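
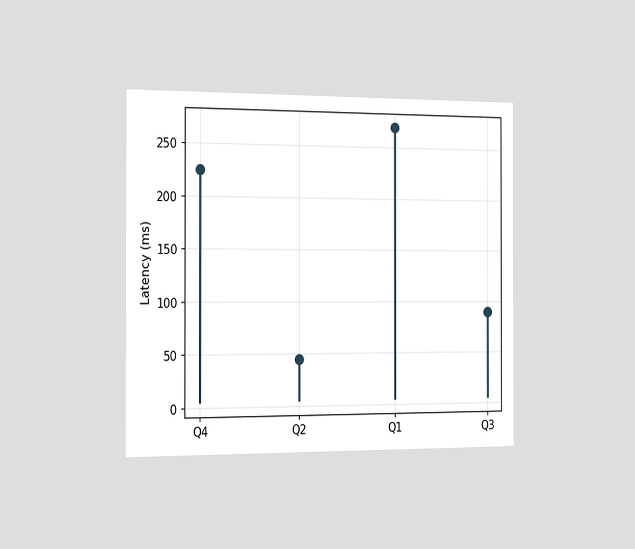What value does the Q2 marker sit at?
45ms

The chart is viewed slightly from the left. The Q2 marker sits at 45ms.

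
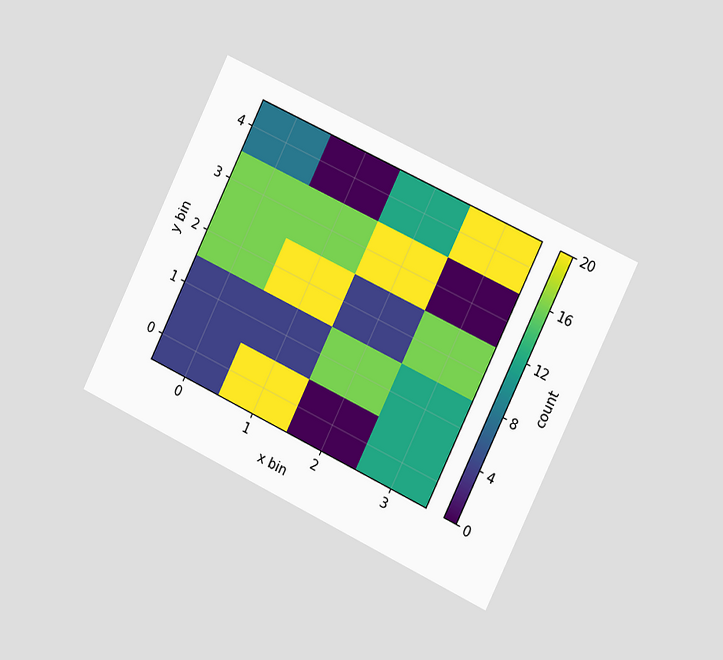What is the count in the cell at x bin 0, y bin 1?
4

The chart is tilted about 26° clockwise and viewed slightly from the right. Matching the cell (0, 1) against the colorbar gives 4.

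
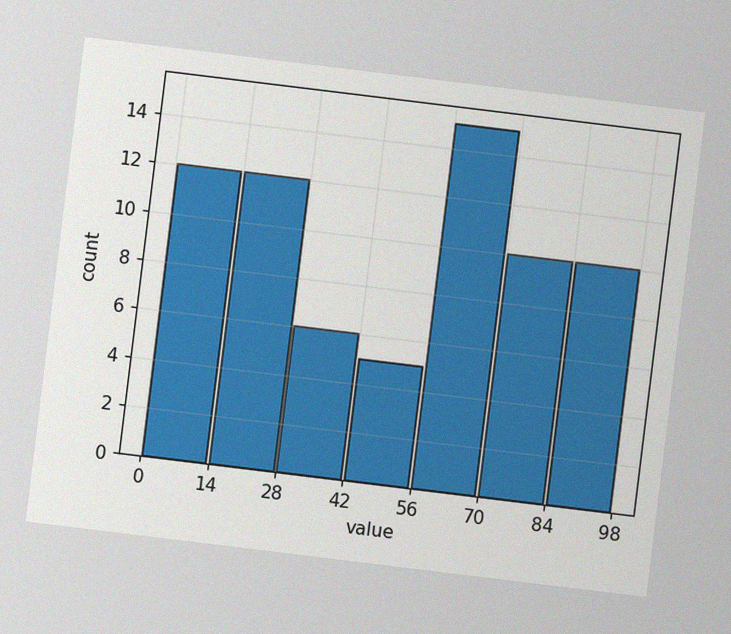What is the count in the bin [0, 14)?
12

The chart is tilted about 7° clockwise, with some photo noise. The [0, 14) bin has height 12.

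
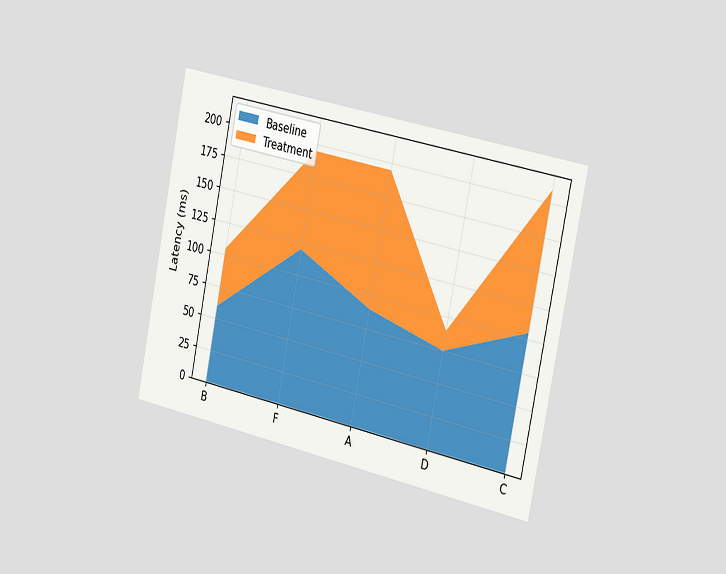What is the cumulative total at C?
210ms

The chart is tilted about 12° clockwise and viewed slightly from the right. The stacked total at C reaches 210ms.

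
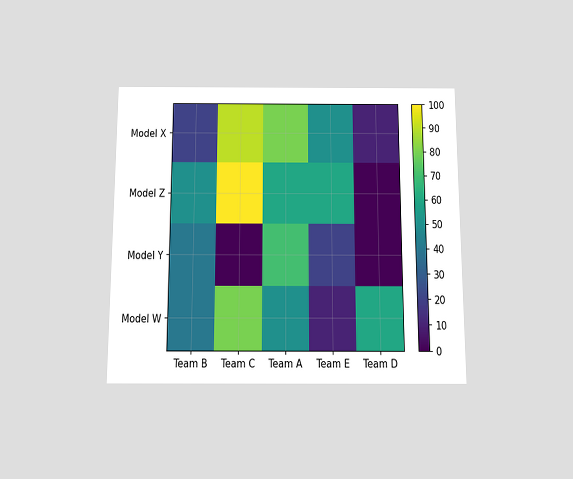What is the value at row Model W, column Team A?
50

The chart is viewed slightly from below. Matching cell (Model W, Team A) against the colorbar gives 50.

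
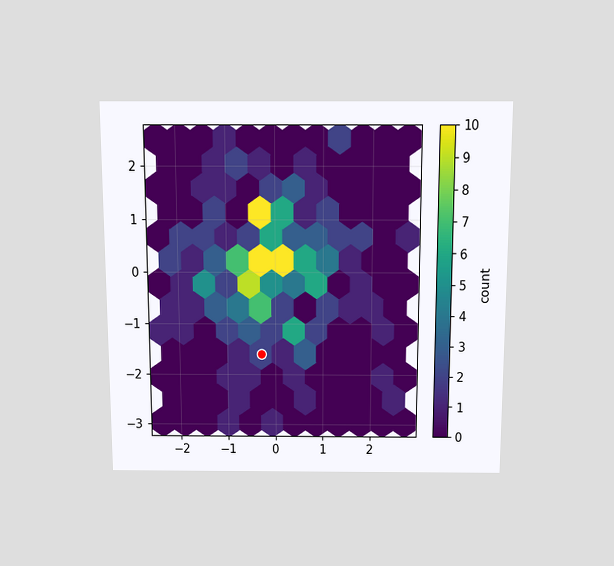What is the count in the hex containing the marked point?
2

The chart is viewed slightly from above. The marked hex reads 2 on the colorbar.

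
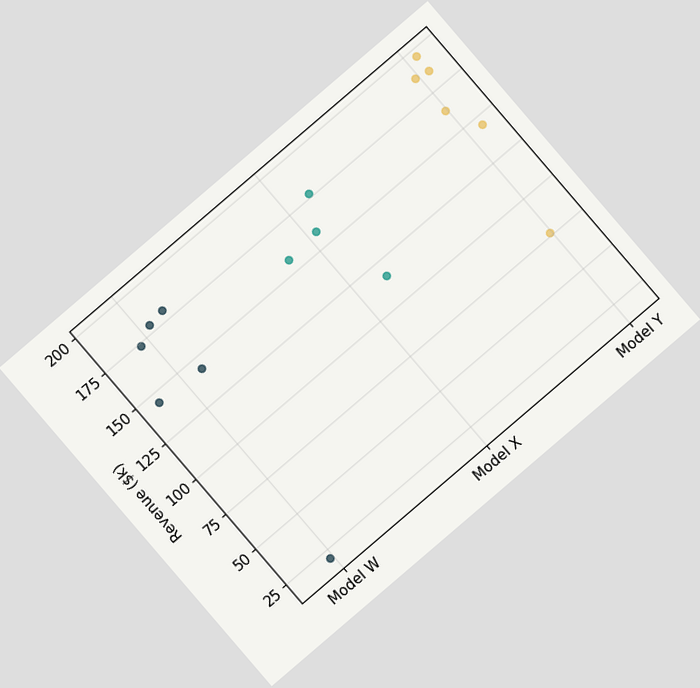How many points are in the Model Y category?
The chart is tilted about 41° counter-clockwise. Counting the markers in the Model Y column gives 6.

6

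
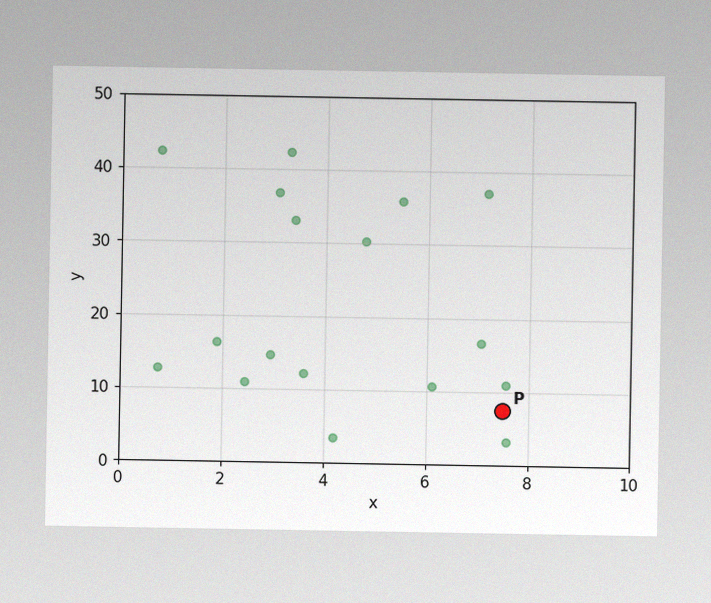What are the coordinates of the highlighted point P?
(7.5, 7.5)

The image has some photo noise and uneven lighting. Following the gridlines from P to each axis, P sits at (7.5, 7.5).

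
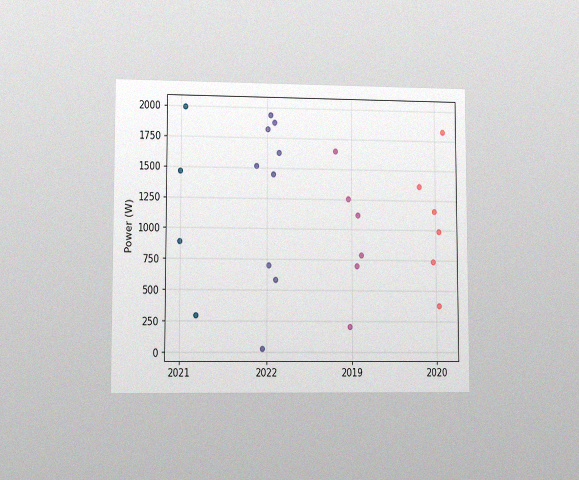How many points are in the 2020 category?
The chart is viewed at a slight angle, with some photo noise. Counting the markers in the 2020 column gives 6.

6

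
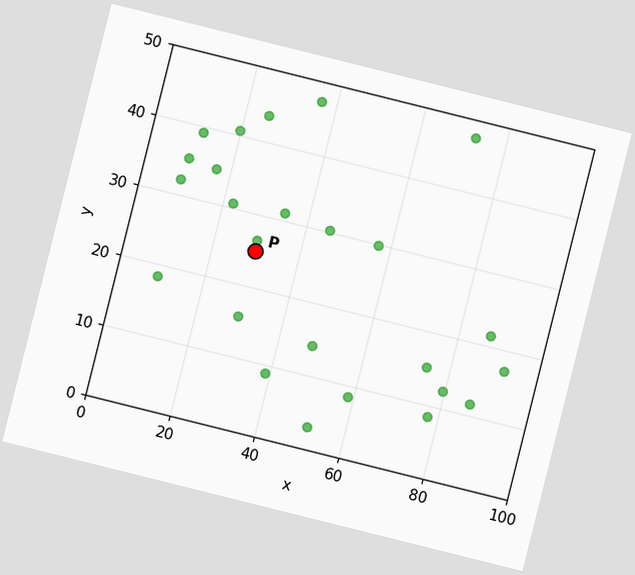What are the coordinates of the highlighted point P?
(30, 25)

The chart is tilted about 14° clockwise. Following the gridlines from P to each axis, P sits at (30, 25).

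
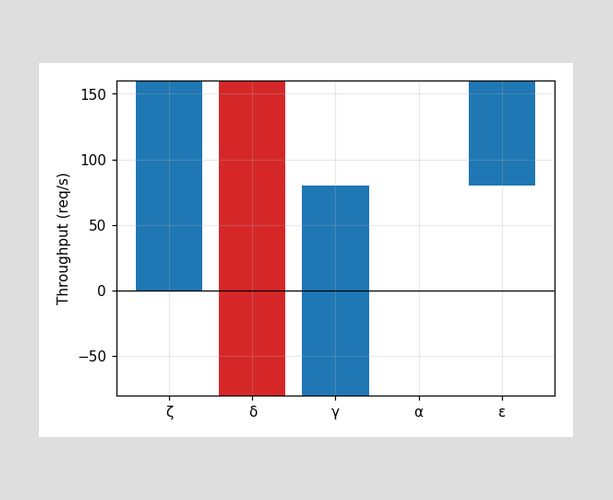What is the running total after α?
80req/s

After α the running total reaches 80req/s.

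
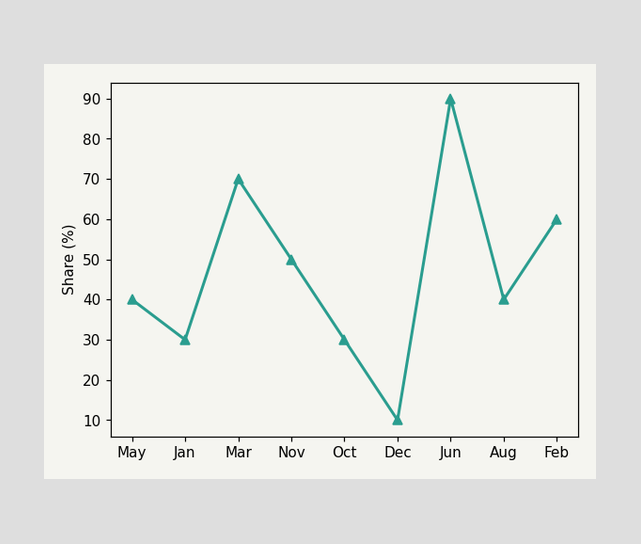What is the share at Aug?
At Aug, the line is at 40%.

40%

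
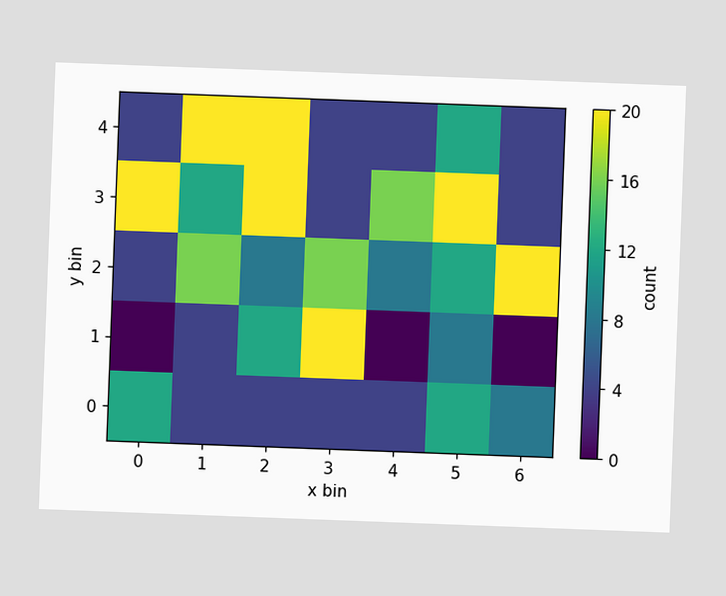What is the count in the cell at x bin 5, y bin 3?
20

The chart is tilted about 2° clockwise. Matching the cell (5, 3) against the colorbar gives 20.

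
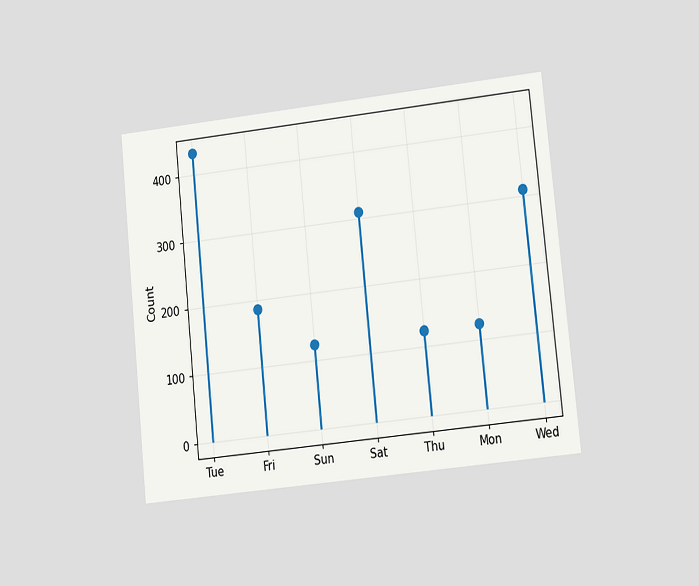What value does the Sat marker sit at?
310

The chart is tilted about 6° counter-clockwise and viewed at a slight angle. The Sat marker sits at 310.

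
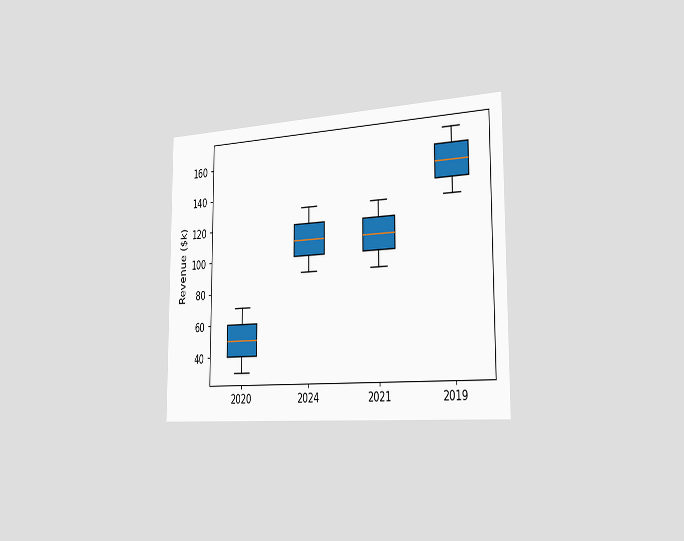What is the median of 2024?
The chart is viewed slightly from the right. The median line in the 2024 box sits at $110k.

$110k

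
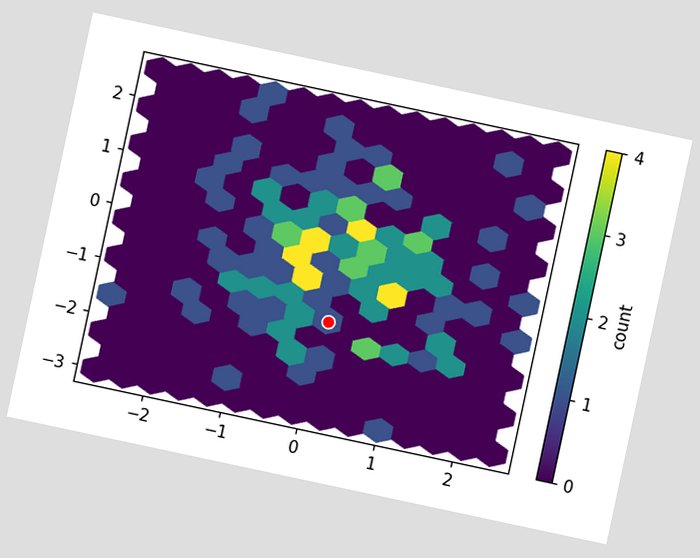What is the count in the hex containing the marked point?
The chart is tilted about 12° clockwise. The marked hex reads 1 on the colorbar.

1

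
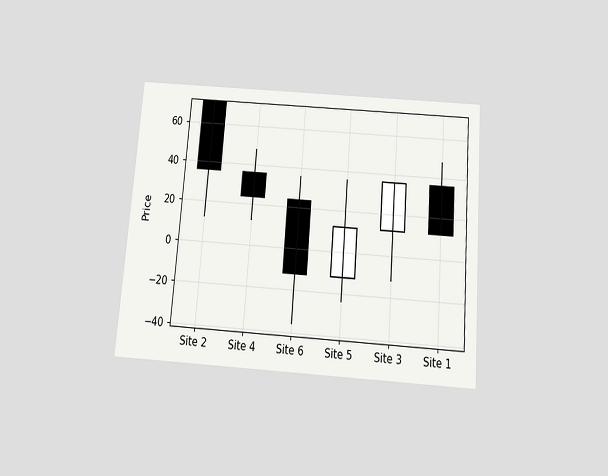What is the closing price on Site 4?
The chart is tilted about 4° clockwise and viewed slightly from below. The Site 4 candle closes at 24.

24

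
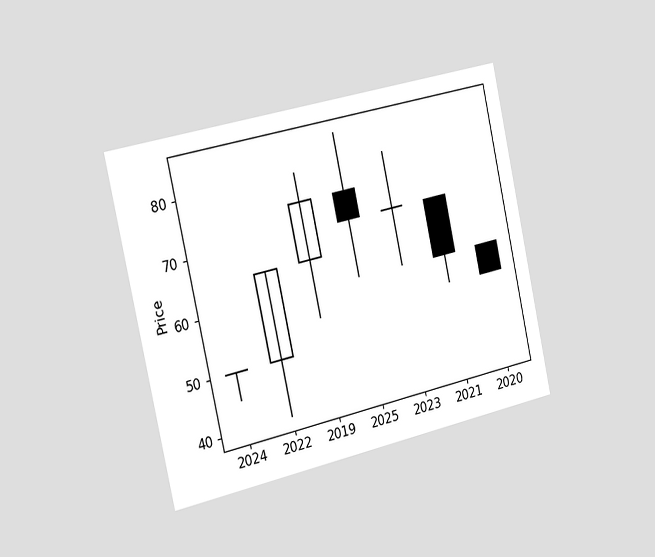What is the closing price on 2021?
60

The chart is tilted about 13° counter-clockwise and viewed slightly from the left. The 2021 candle closes at 60.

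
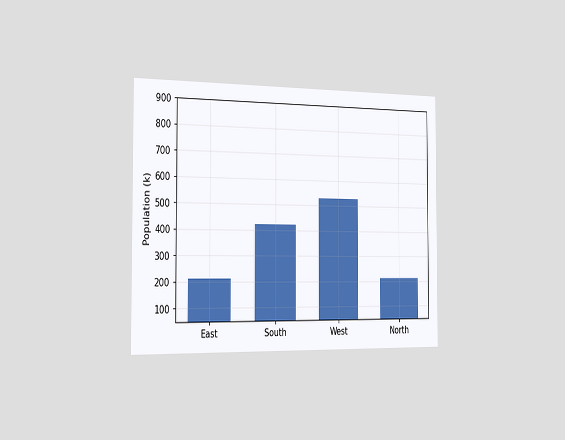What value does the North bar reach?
The chart is viewed slightly from the left. Reading along the chart's y-axis, the North bar reaches 212k.

212k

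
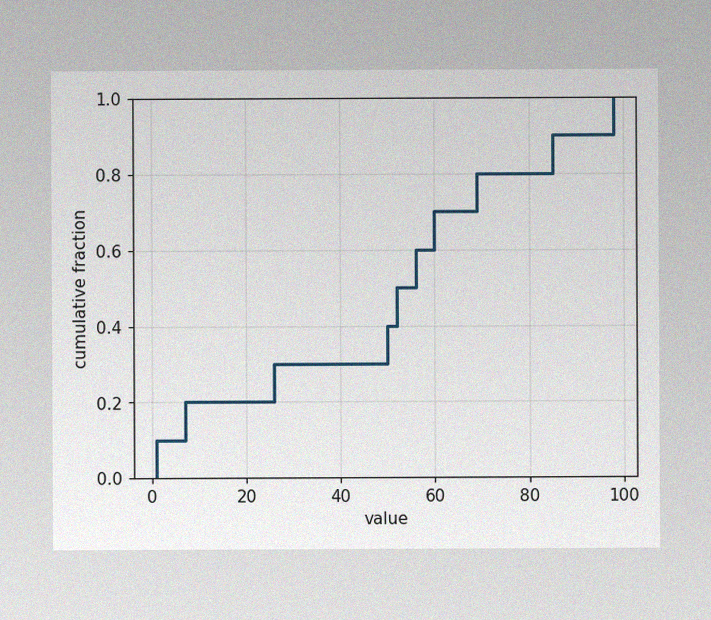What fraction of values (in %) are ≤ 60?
70%

The image has some photo noise and uneven lighting. At x=60 the ECDF step is at 70%.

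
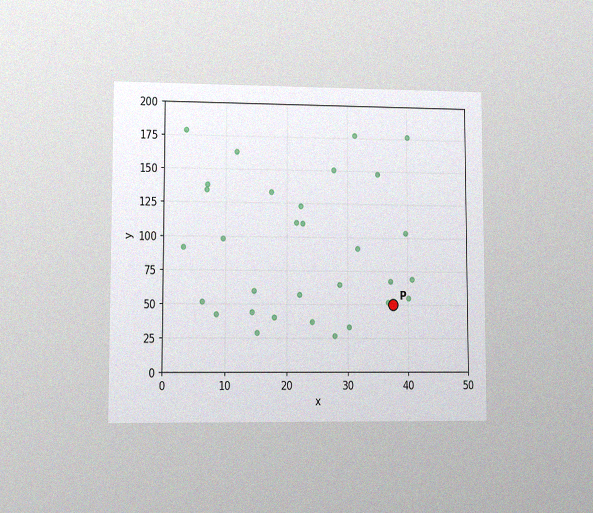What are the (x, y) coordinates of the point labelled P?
The chart is viewed at a slight angle, with some photo noise. Following the gridlines from P to each axis, P sits at (37.5, 50).

(37.5, 50)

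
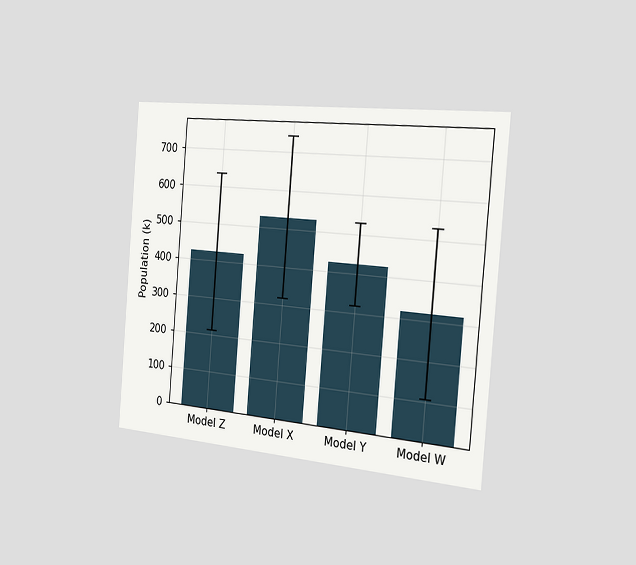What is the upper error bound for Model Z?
636k

The chart is tilted about 5° clockwise and viewed slightly from the right. The Model Z bar's upper whisker reaches 636k.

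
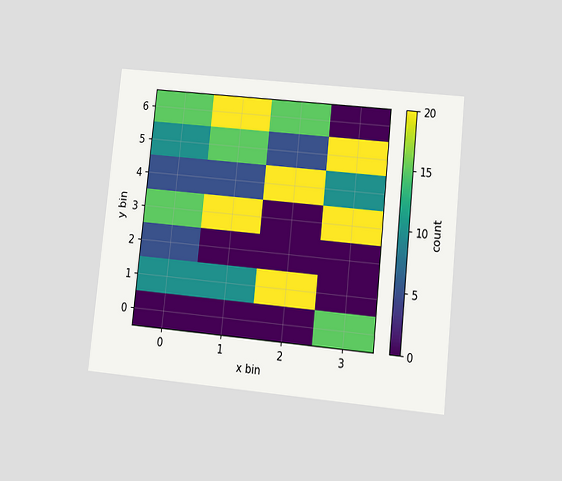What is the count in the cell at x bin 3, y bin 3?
The chart is tilted about 6° clockwise and viewed at a slight angle. Matching the cell (3, 3) against the colorbar gives 20.

20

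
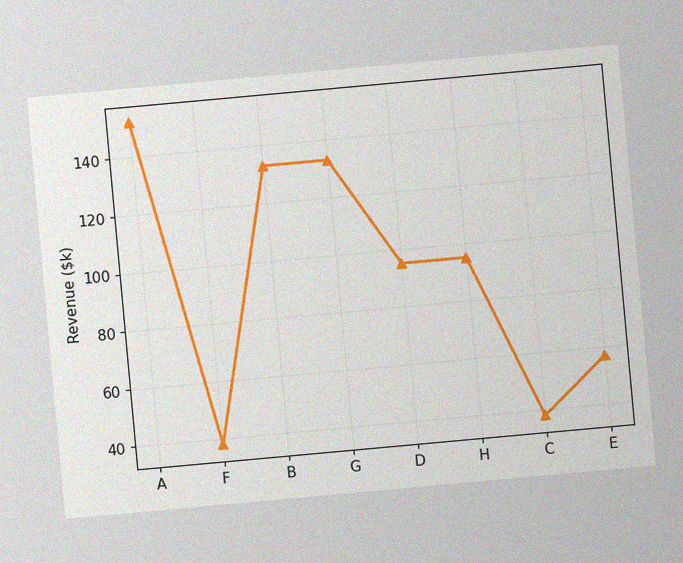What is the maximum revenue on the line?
$152k

The chart is tilted about 5° counter-clockwise, with some photo noise. The highest point is at A, and reading across to the y-axis gives $152k.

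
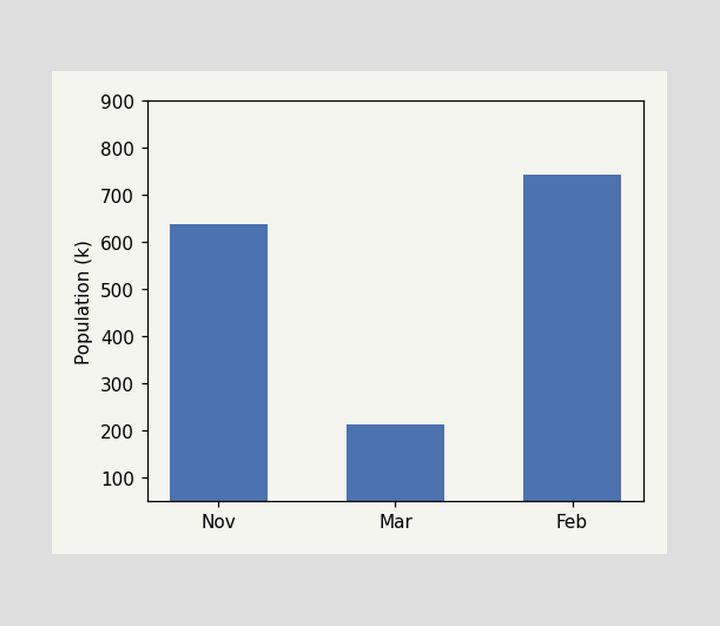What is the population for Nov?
636k

Reading along the chart's y-axis, the Nov bar reaches 636k.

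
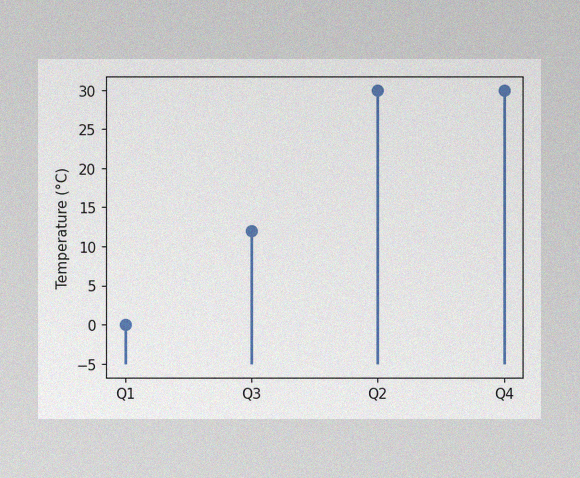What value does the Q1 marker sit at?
The image has some photo noise and uneven lighting. The Q1 marker sits at 0°C.

0°C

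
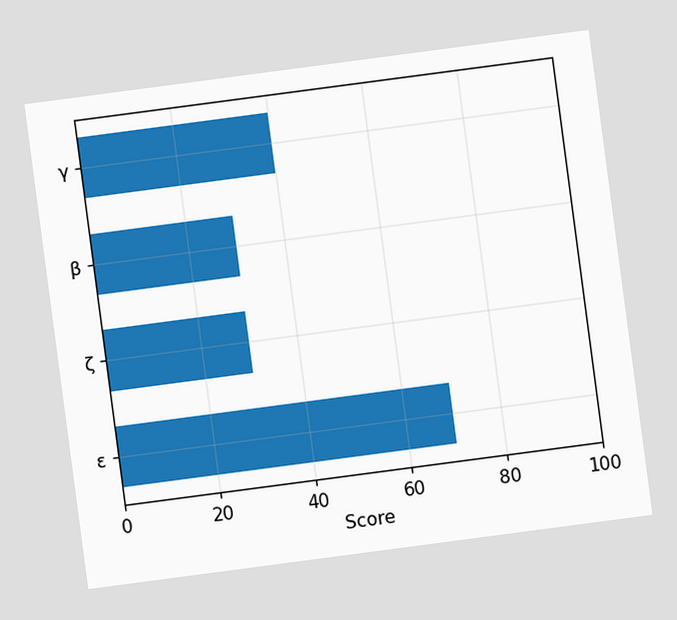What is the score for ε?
70

The chart is tilted about 8° counter-clockwise. Reading along the chart's x-axis, the ε bar reaches 70.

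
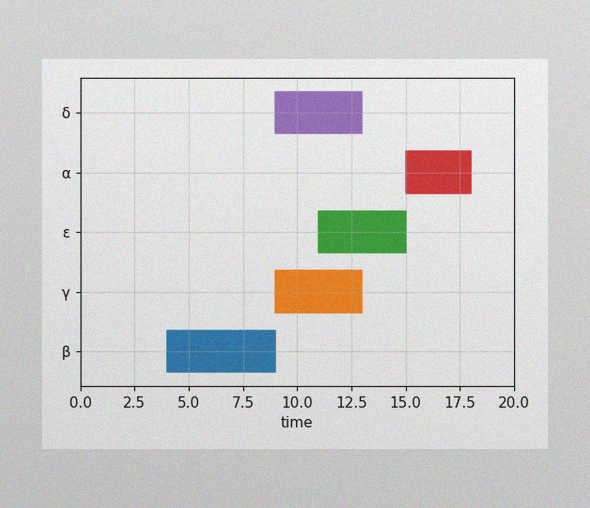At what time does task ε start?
11

The image has some photo noise and uneven lighting. The ε bar begins at t=11.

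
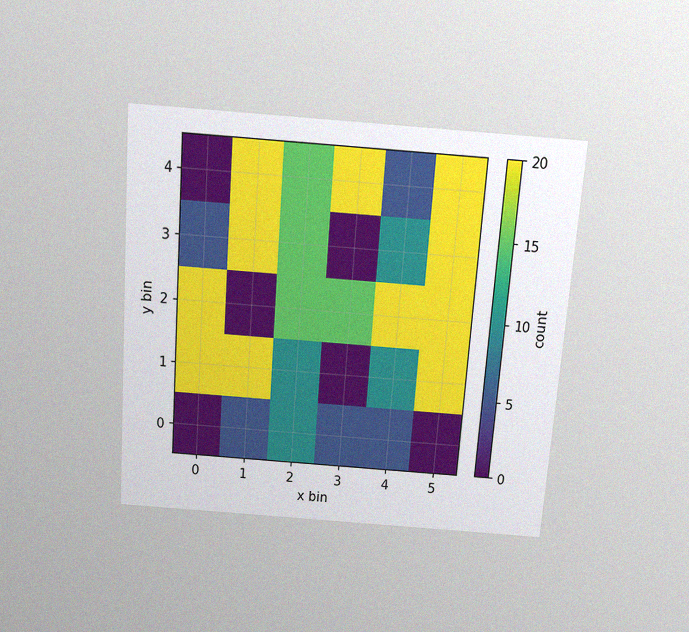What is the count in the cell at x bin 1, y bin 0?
The chart is tilted about 4° clockwise and viewed slightly from above, with some photo noise. Matching the cell (1, 0) against the colorbar gives 5.

5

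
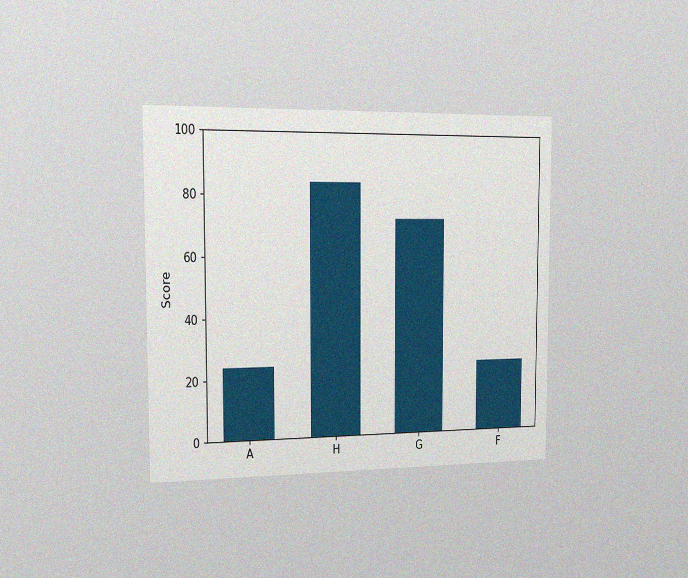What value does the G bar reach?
The chart is viewed slightly from the left, with some photo noise. Reading along the chart's y-axis, the G bar reaches 72.

72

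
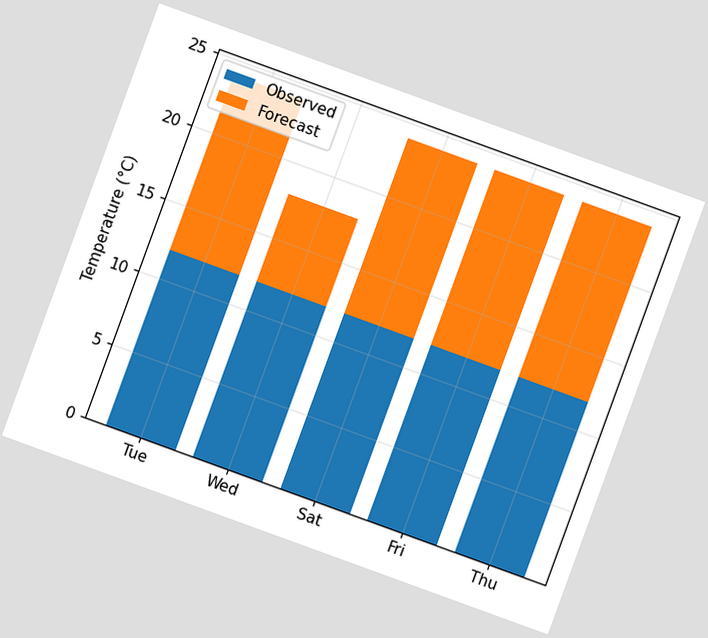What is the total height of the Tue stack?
The chart is tilted about 20° clockwise. The Tue stack's top reaches 24°C on the y-axis.

24°C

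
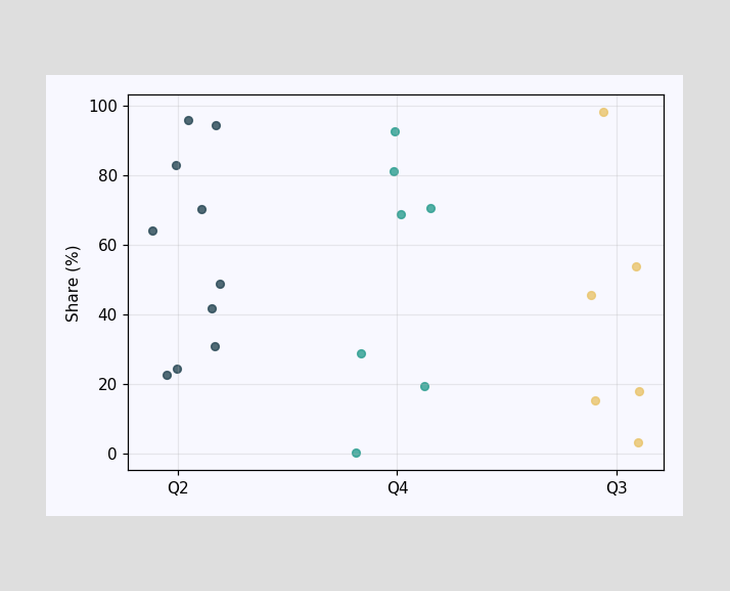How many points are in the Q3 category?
Counting the markers in the Q3 column gives 6.

6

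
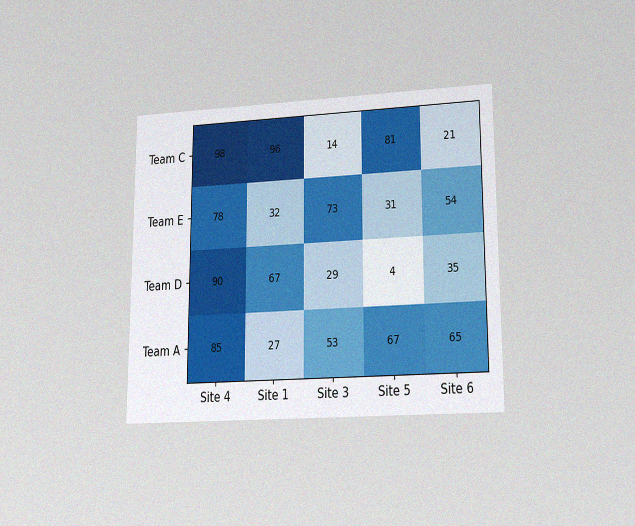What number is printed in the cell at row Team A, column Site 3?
The chart is viewed at a slight angle, with some photo noise. The (Team A, Site 3) cell reads 53.

53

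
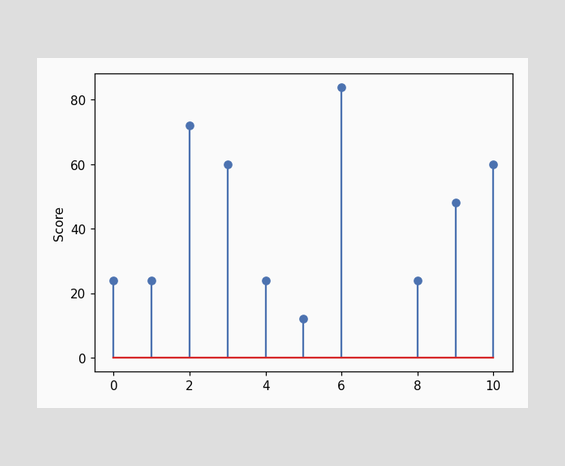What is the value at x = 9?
48

The stem at x=9 reaches 48.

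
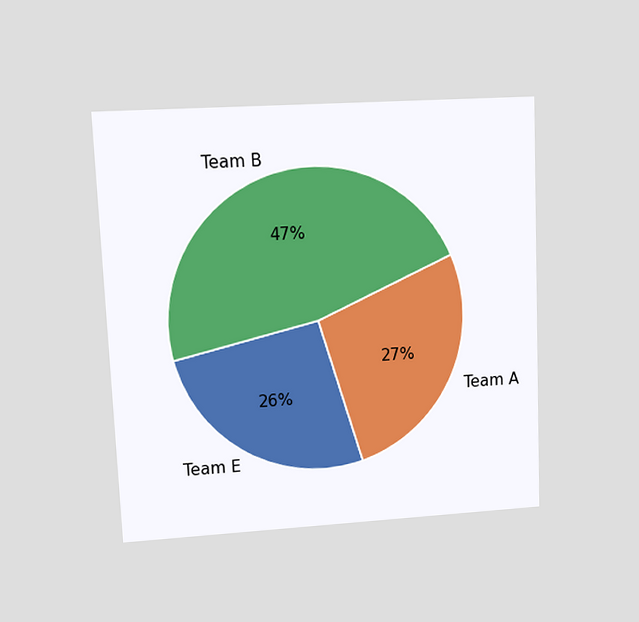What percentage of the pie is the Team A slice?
27%

The chart is tilted about 2° counter-clockwise and viewed at a slight angle. The Team A slice takes up 27% of the pie.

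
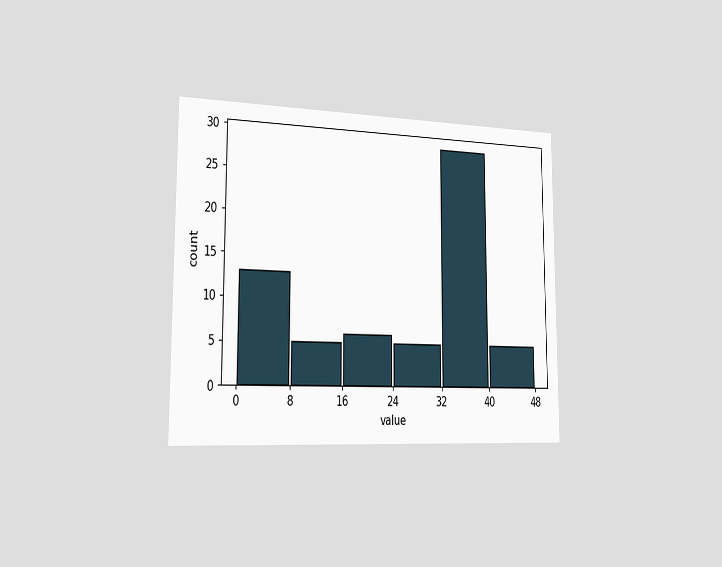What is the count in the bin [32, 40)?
29

The chart is viewed slightly from the left. The [32, 40) bin has height 29.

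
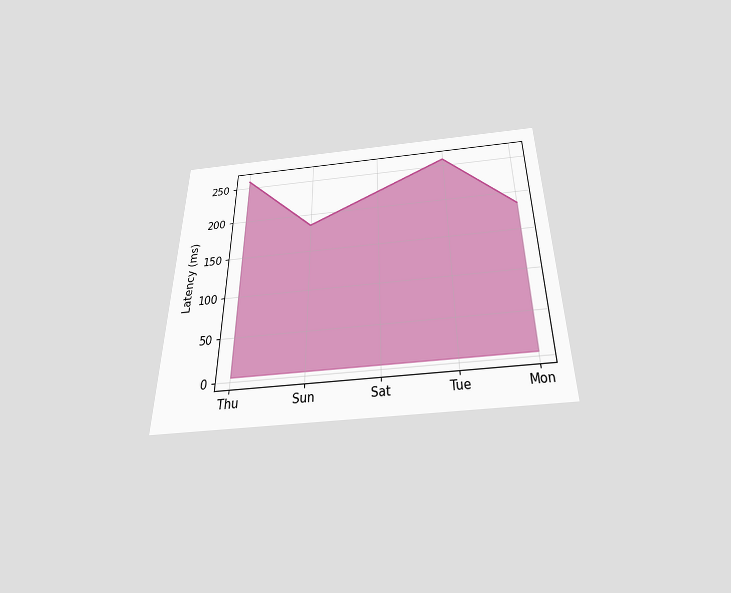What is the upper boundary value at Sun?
The chart is viewed slightly from below. At Sun the upper boundary is at 185ms.

185ms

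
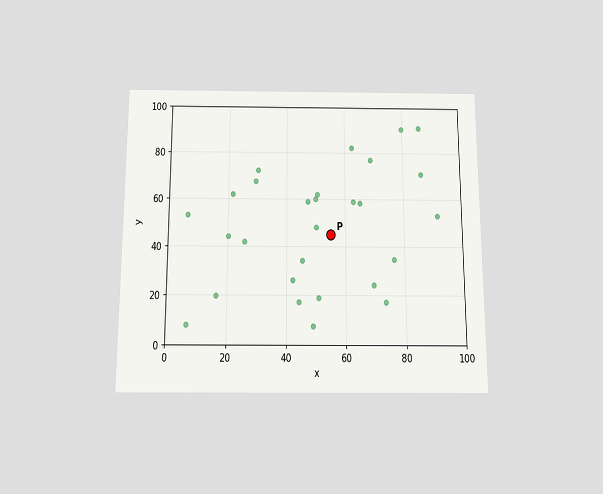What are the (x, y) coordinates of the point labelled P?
(55, 45)

The chart is viewed slightly from below. Following the gridlines from P to each axis, P sits at (55, 45).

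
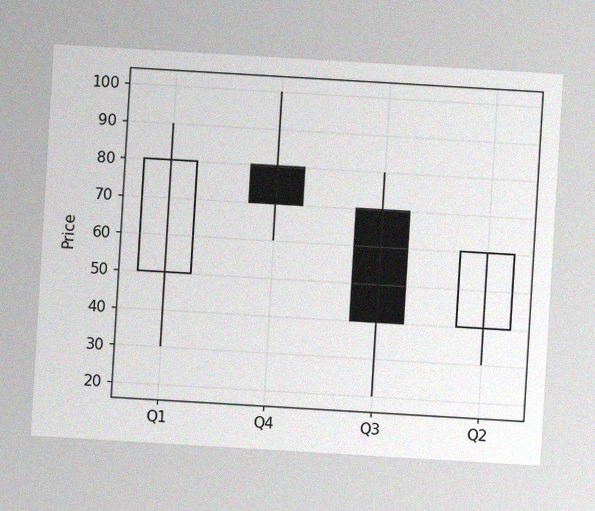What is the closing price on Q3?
40

The chart is tilted about 3° clockwise, with some photo noise. The Q3 candle closes at 40.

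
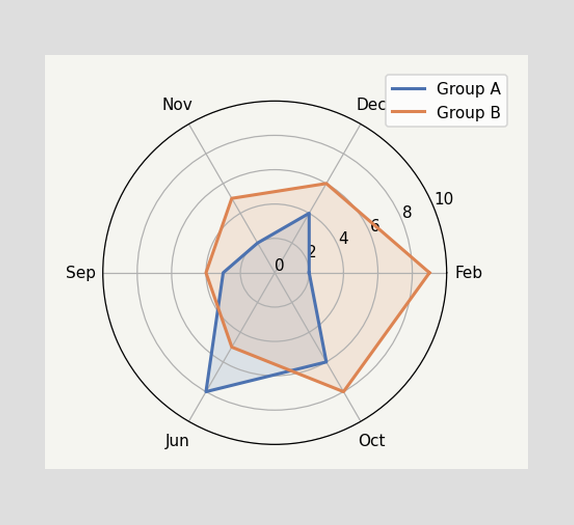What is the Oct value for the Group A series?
On the Oct axis, Group A reaches 6.

6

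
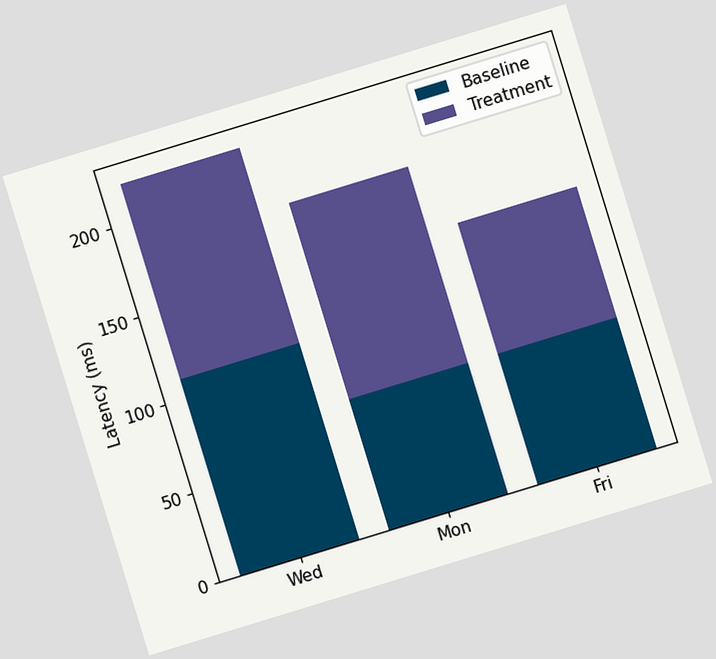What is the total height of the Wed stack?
The chart is tilted about 17° counter-clockwise. The Wed stack's top reaches 222ms on the y-axis.

222ms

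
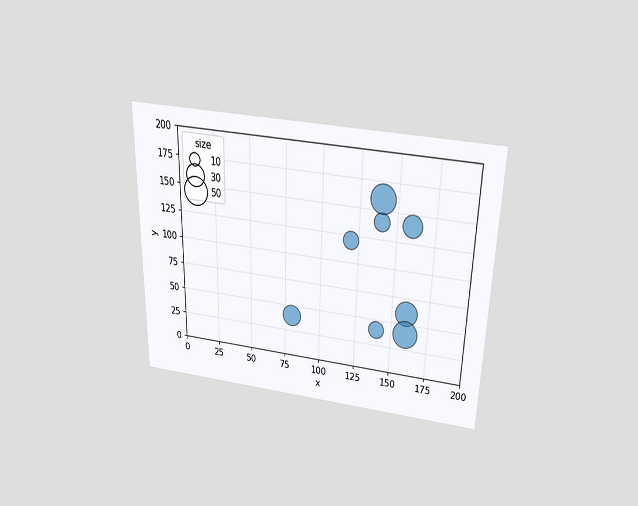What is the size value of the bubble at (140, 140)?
20

The chart is viewed slightly from above. Matching the bubble at (140, 140) against the size legend gives 20.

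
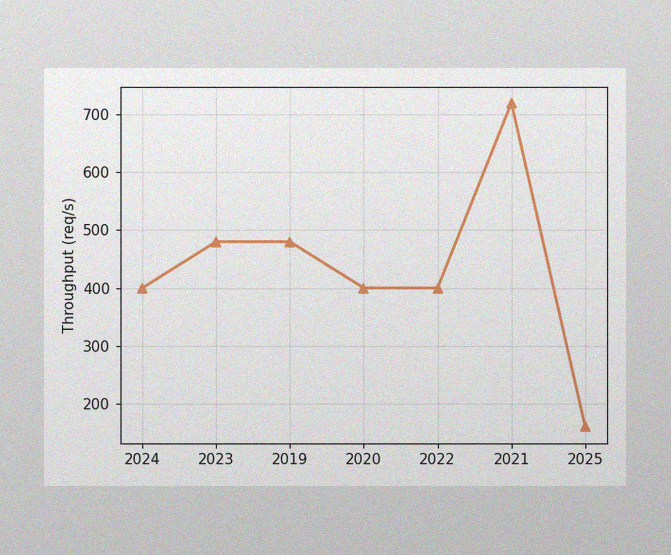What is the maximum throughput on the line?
720req/s

The image has some photo noise and uneven lighting. The highest point is at 2021, and reading across to the y-axis gives 720req/s.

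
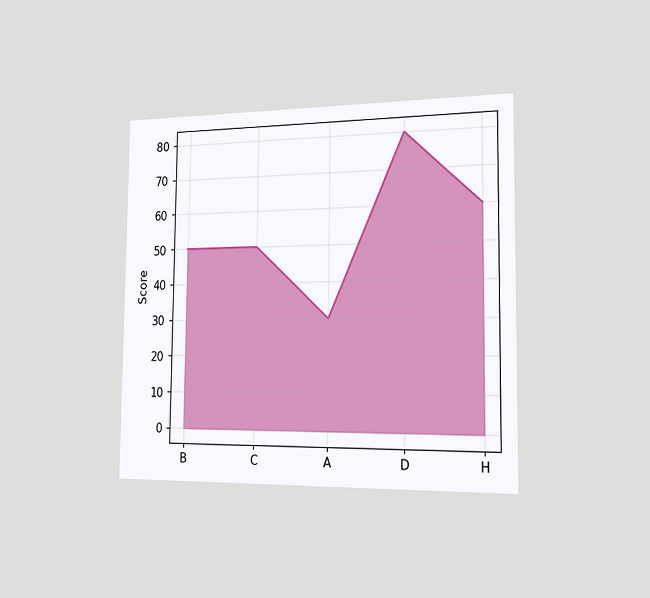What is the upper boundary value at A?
The chart is viewed slightly from the right. At A the upper boundary is at 30.

30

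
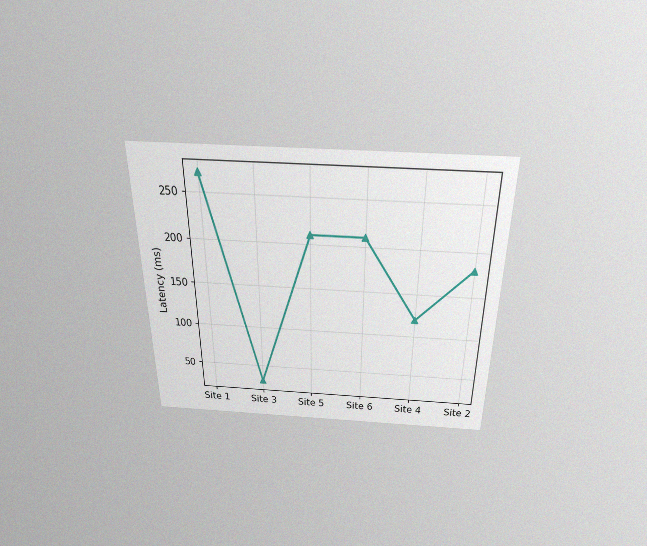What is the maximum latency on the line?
270ms

The chart is viewed slightly from above, with some photo noise. The highest point is at Site 1, and reading across to the y-axis gives 270ms.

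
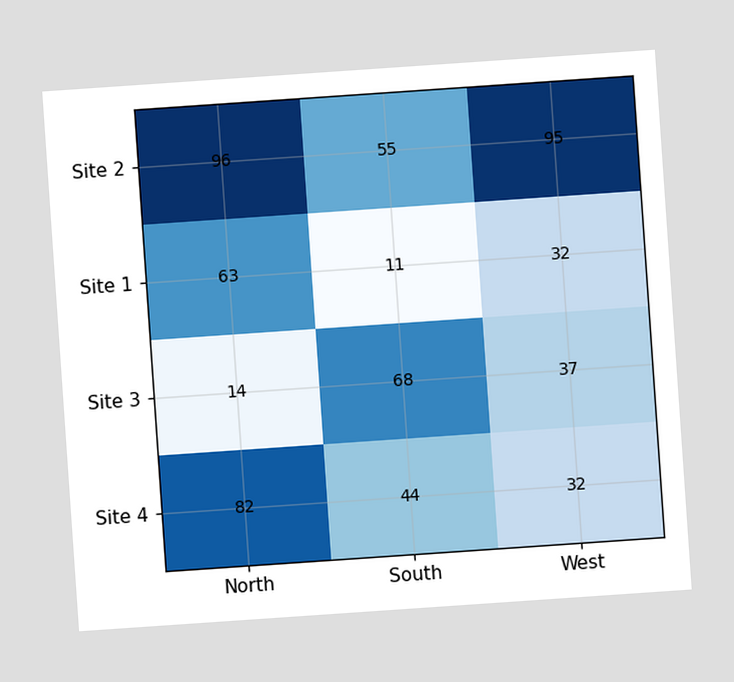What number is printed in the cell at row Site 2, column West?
The chart is tilted about 4° counter-clockwise. The (Site 2, West) cell reads 95.

95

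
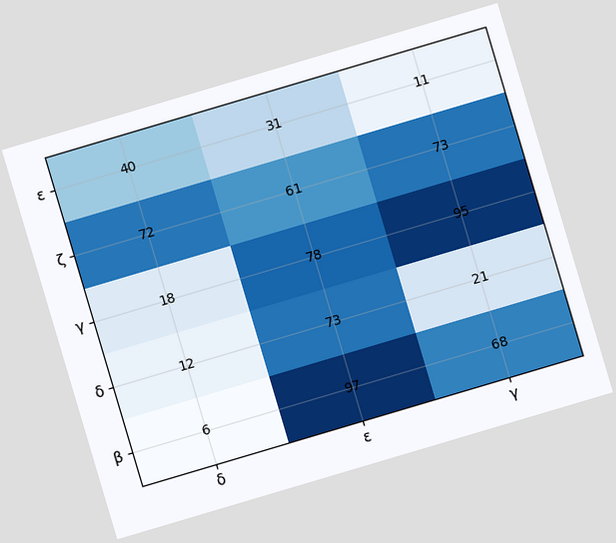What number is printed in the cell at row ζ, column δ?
The chart is tilted about 17° counter-clockwise. The (ζ, δ) cell reads 72.

72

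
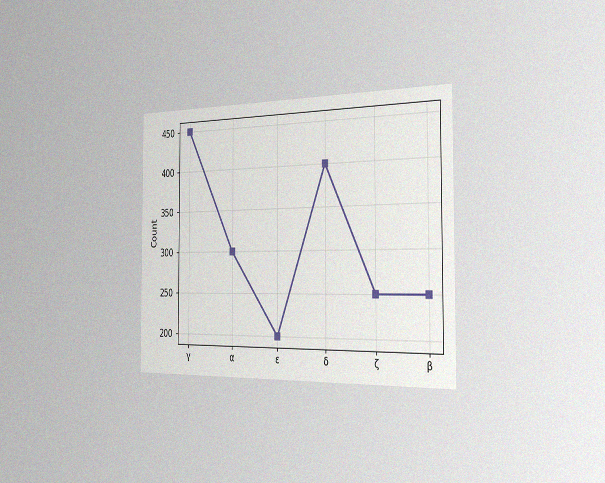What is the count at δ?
400

The chart is viewed slightly from the right, with some photo noise. At δ, the line is at 400.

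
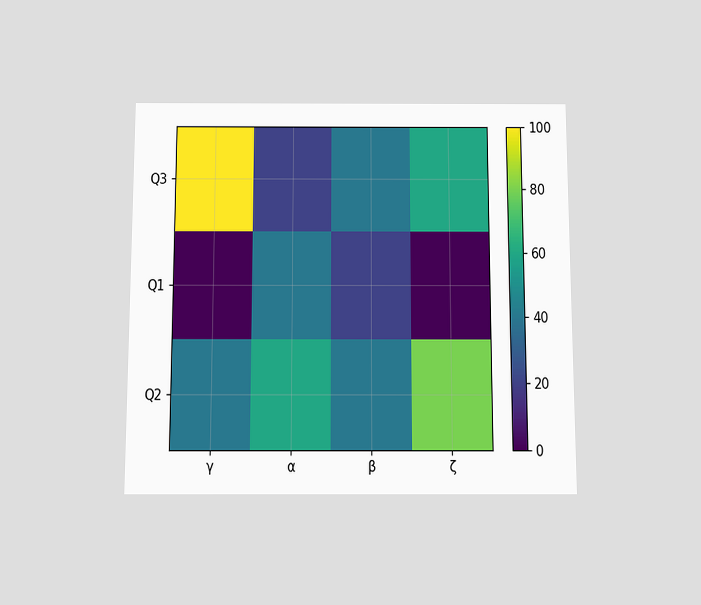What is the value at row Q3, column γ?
The chart is viewed slightly from below. Matching cell (Q3, γ) against the colorbar gives 100.

100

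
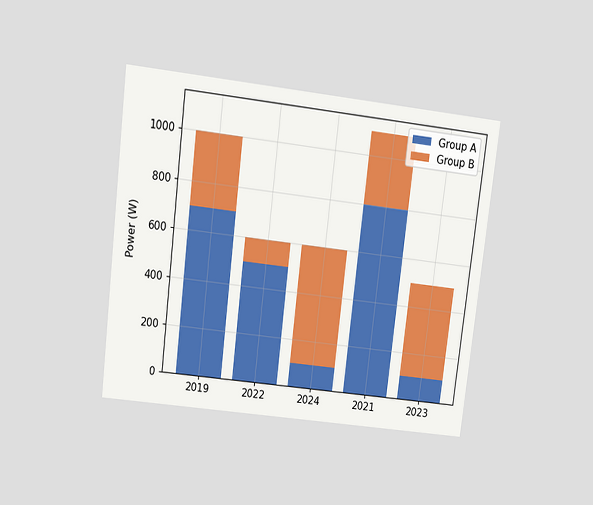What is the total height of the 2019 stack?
The chart is tilted about 7° clockwise and viewed at a slight angle. The 2019 stack's top reaches 1000W on the y-axis.

1000W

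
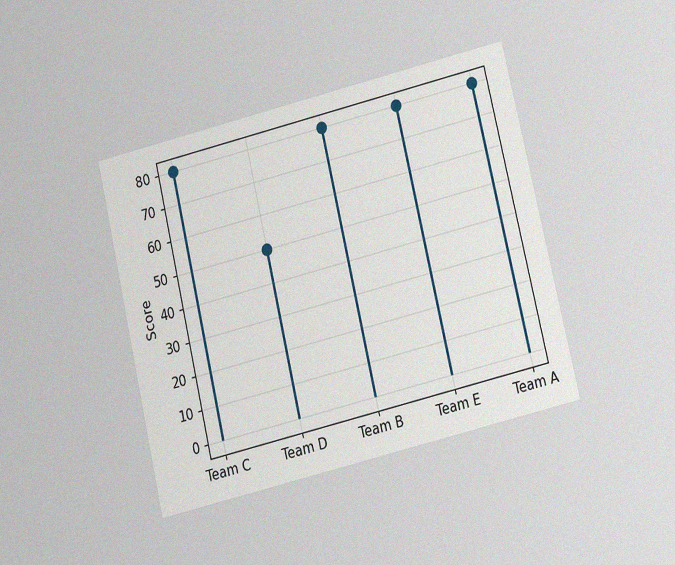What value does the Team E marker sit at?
80

The chart is tilted about 13° counter-clockwise and viewed at a slight angle, with some photo noise. The Team E marker sits at 80.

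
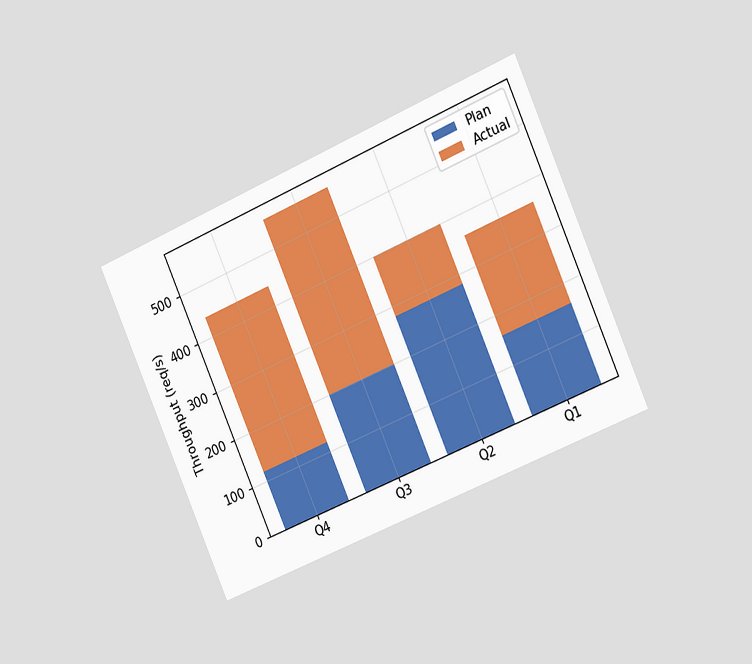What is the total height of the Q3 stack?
560req/s

The chart is tilted about 24° counter-clockwise and viewed slightly from the right. The Q3 stack's top reaches 560req/s on the y-axis.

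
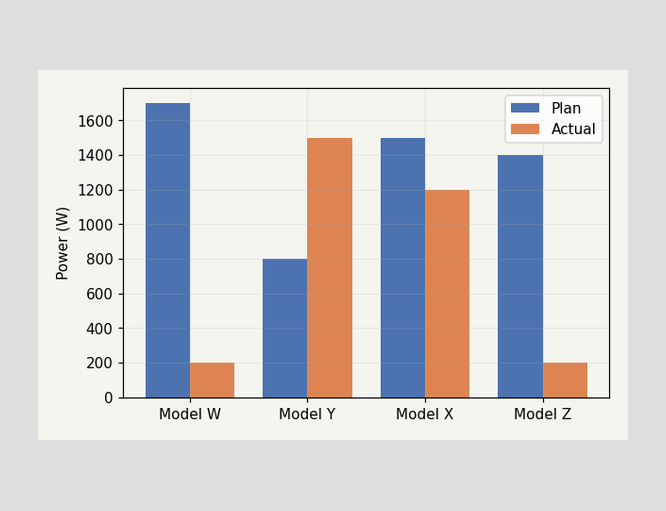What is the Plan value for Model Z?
The Plan bar at Model Z reaches 1400W on the y-axis.

1400W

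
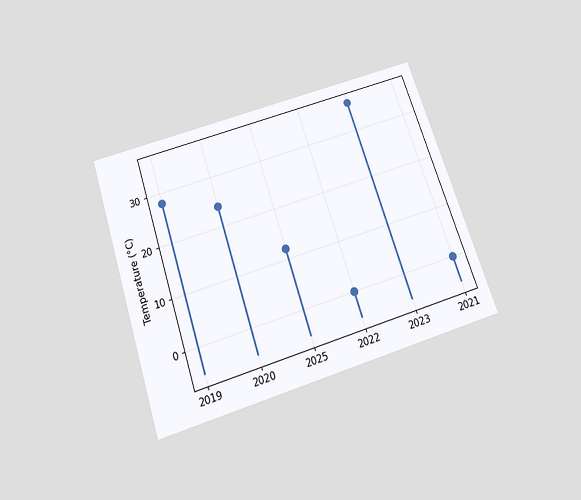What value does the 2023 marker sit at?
The chart is tilted about 18° counter-clockwise and viewed slightly from below. The 2023 marker sits at 36°C.

36°C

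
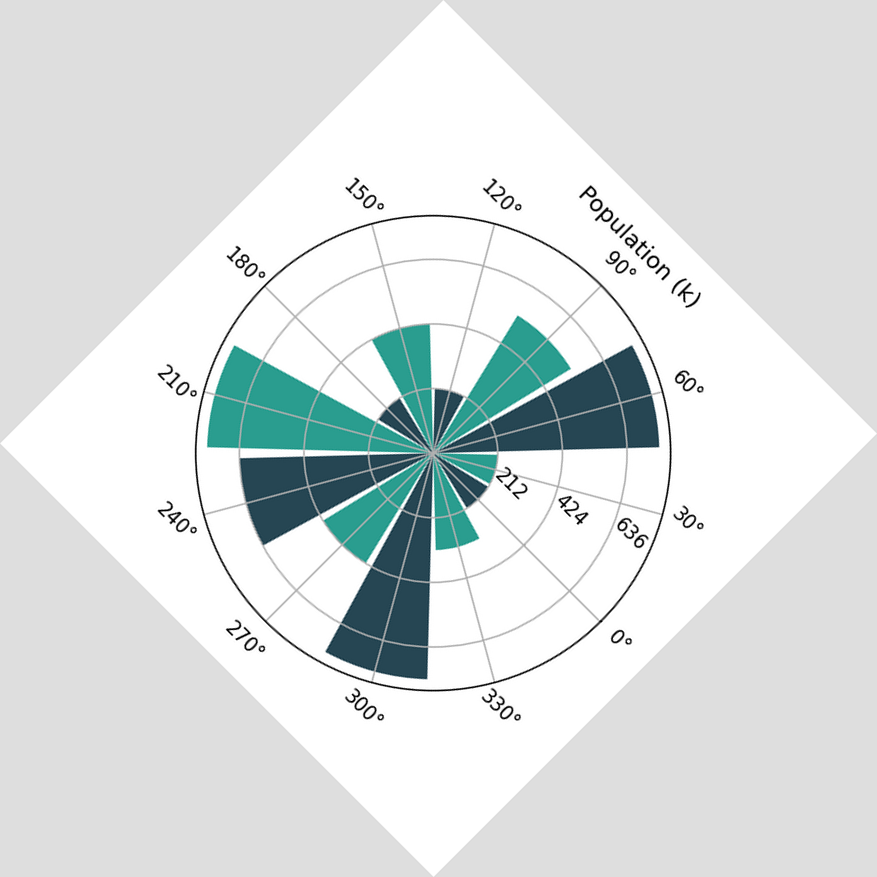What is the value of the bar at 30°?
The chart is tilted about 45° clockwise. The bar at 30° reaches 212k on the radial axis.

212k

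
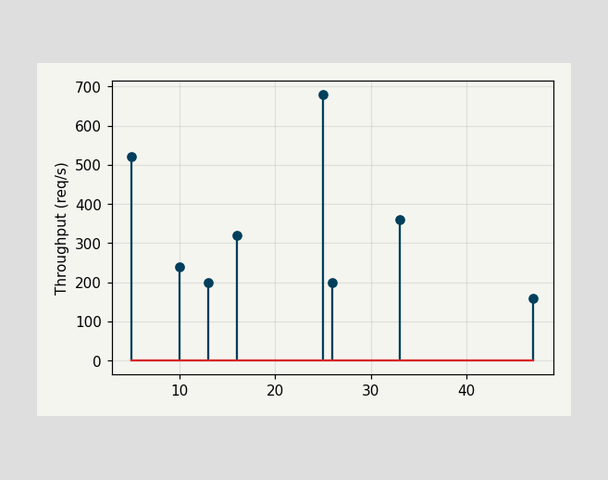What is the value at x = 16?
The stem at x=16 reaches 320req/s.

320req/s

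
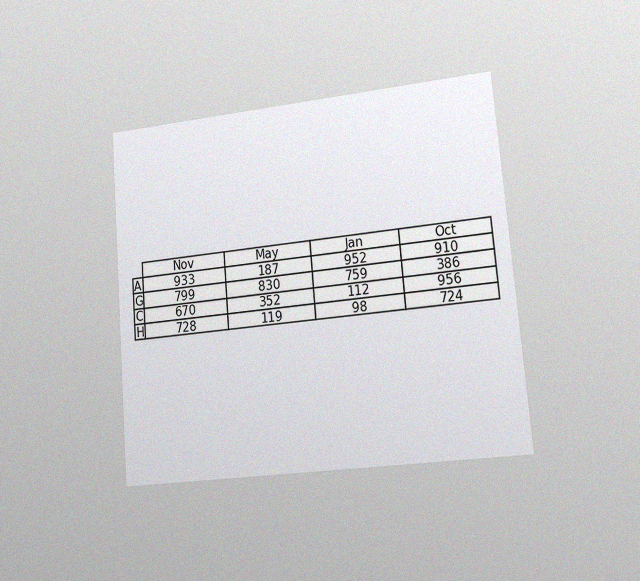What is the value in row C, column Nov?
670

The chart is tilted about 5° counter-clockwise and viewed slightly from the right, with some photo noise. The (C, Nov) cell reads 670.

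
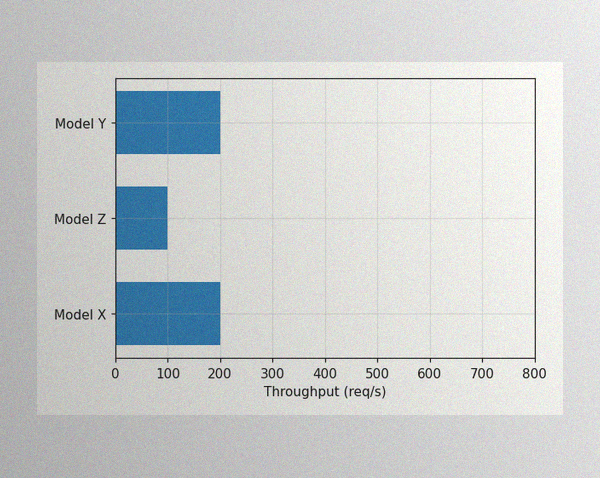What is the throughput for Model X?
200req/s

The image has some photo noise and uneven lighting. Reading along the chart's x-axis, the Model X bar reaches 200req/s.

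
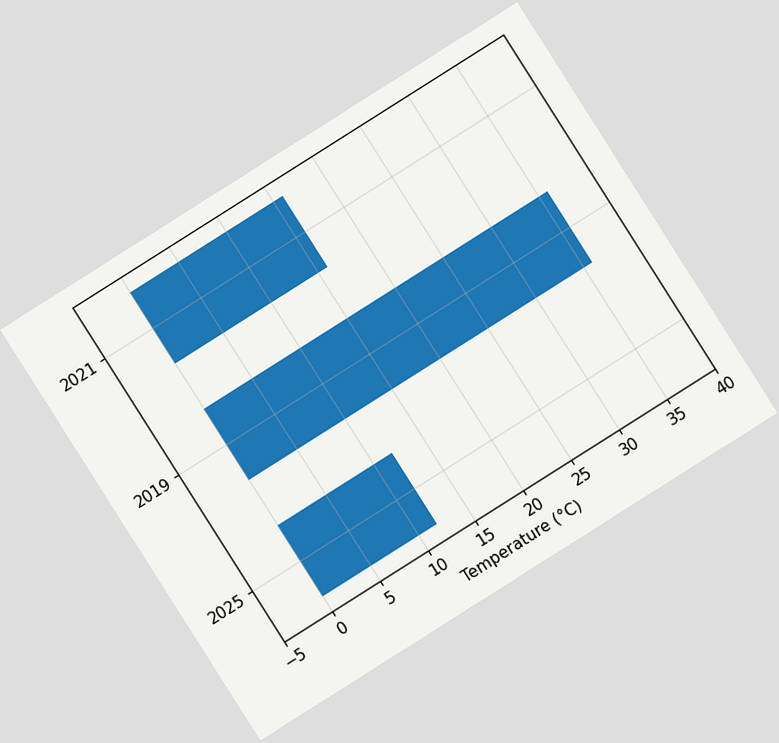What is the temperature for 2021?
The chart is tilted about 32° counter-clockwise. Reading along the chart's x-axis, the 2021 bar reaches 16°C.

16°C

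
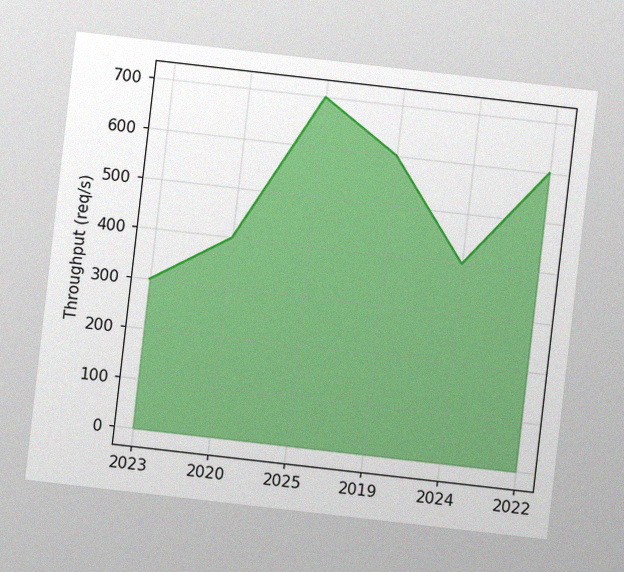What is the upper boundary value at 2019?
The chart is tilted about 7° clockwise, with some photo noise. At 2019 the upper boundary is at 600req/s.

600req/s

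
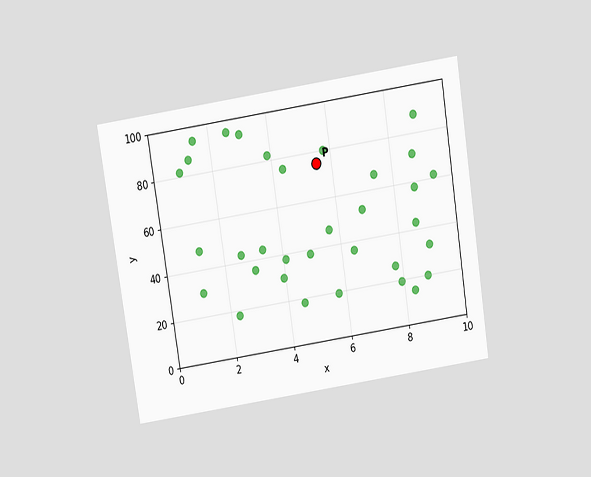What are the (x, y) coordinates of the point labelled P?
The chart is tilted about 9° counter-clockwise and viewed slightly from above. Following the gridlines from P to each axis, P sits at (5.5, 75).

(5.5, 75)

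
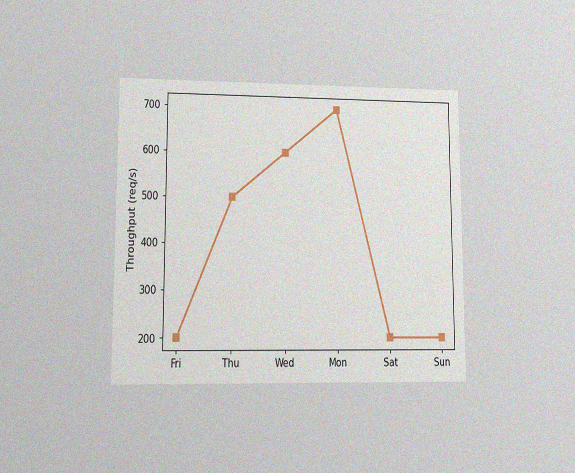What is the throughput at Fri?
The chart is viewed at a slight angle, with some photo noise. At Fri, the line is at 200req/s.

200req/s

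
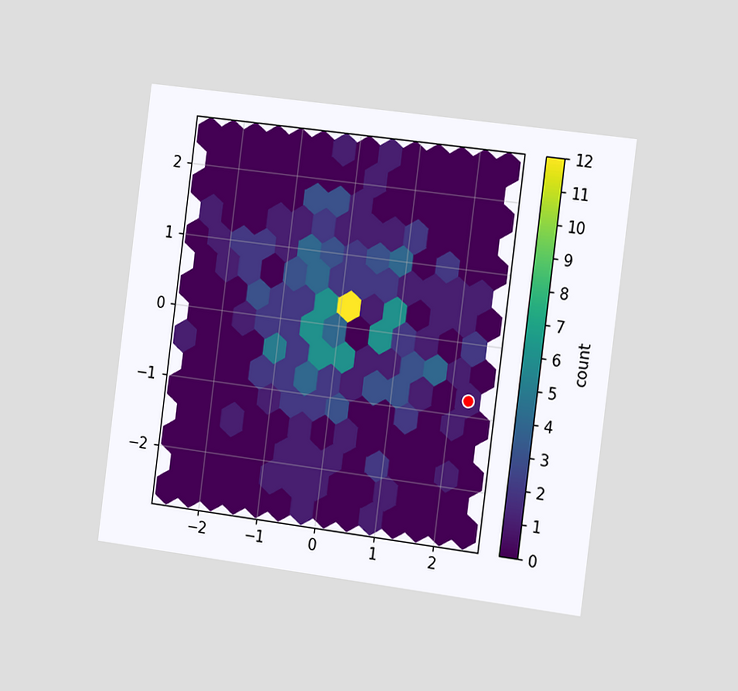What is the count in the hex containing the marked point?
The chart is tilted about 7° clockwise and viewed slightly from the right. The marked hex reads 1 on the colorbar.

1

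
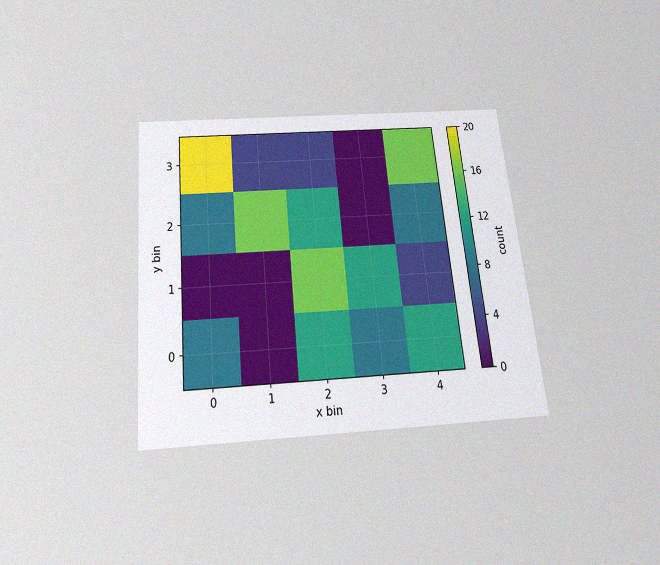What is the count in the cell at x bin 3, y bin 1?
12

The chart is tilted about 5° counter-clockwise and viewed slightly from below, with some photo noise. Matching the cell (3, 1) against the colorbar gives 12.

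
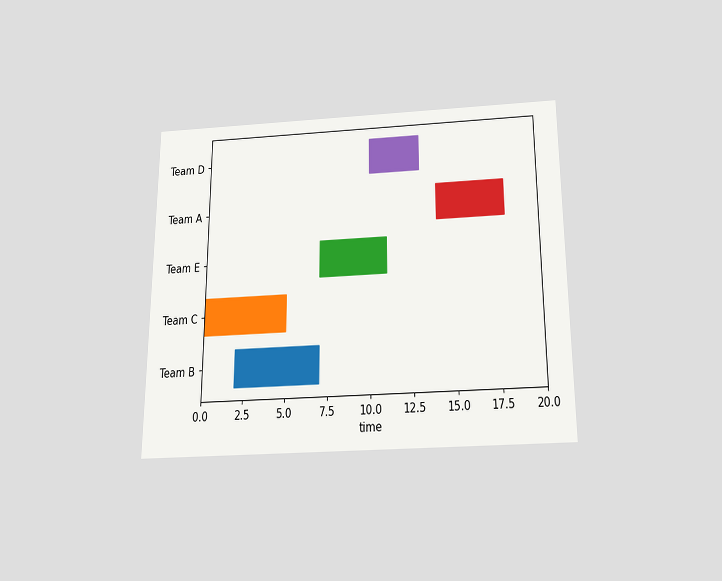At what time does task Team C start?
The chart is viewed slightly from below. The Team C bar begins at t=0.

0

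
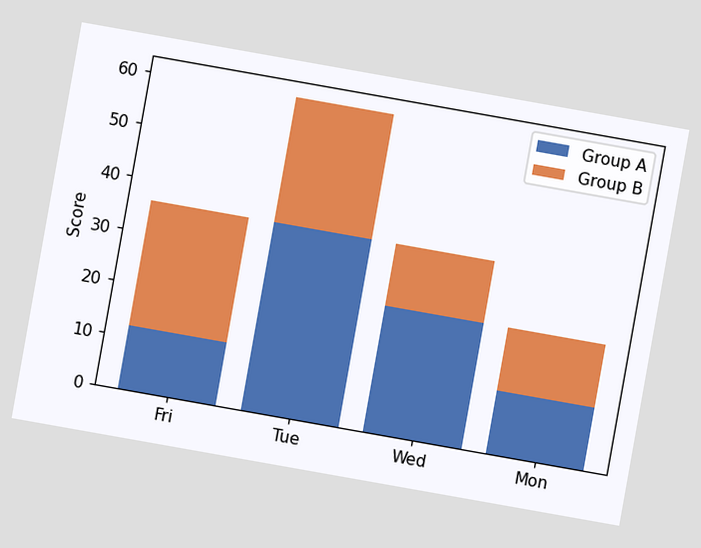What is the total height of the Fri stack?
The chart is tilted about 10° clockwise. The Fri stack's top reaches 36 on the y-axis.

36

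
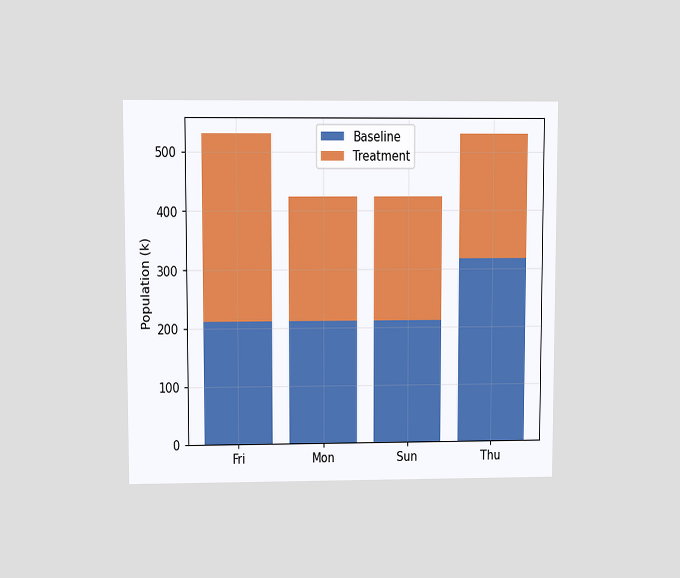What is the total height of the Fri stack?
The chart is viewed at a slight angle. The Fri stack's top reaches 530k on the y-axis.

530k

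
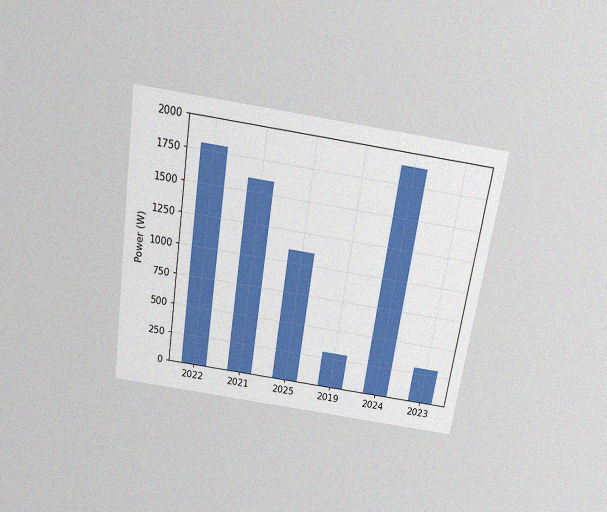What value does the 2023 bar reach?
The chart is tilted about 9° clockwise and viewed slightly from above, with some photo noise. Reading along the chart's y-axis, the 2023 bar reaches 300W.

300W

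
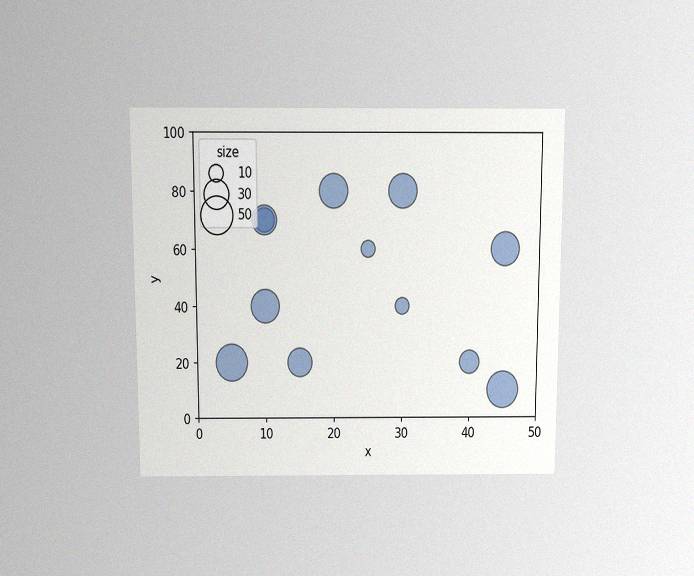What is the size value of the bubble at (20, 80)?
40

The chart is viewed slightly from above, with some photo noise. Matching the bubble at (20, 80) against the size legend gives 40.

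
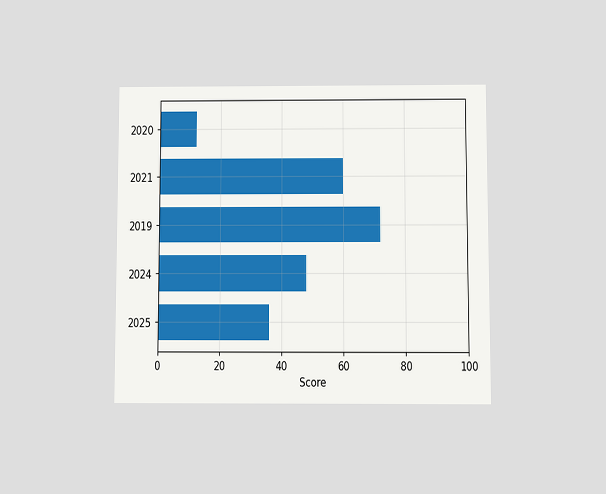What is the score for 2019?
72

The chart is viewed at a slight angle. Reading along the chart's x-axis, the 2019 bar reaches 72.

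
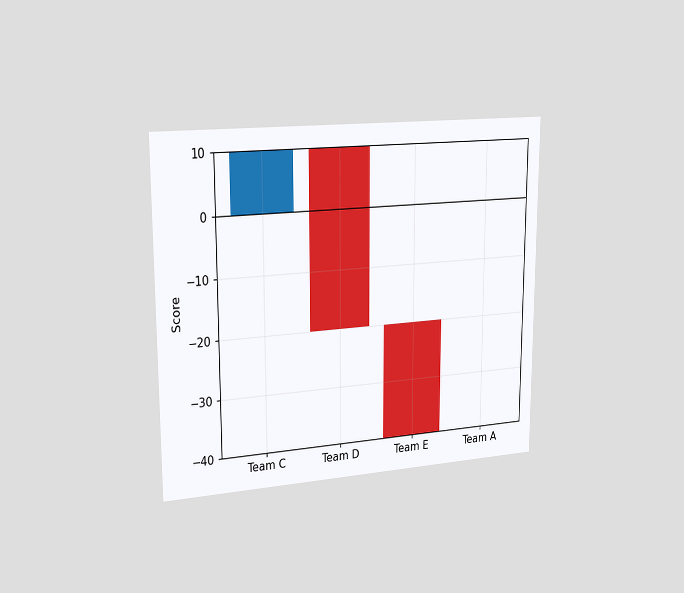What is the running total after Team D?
The chart is viewed slightly from the left. After Team D the running total reaches -20.

-20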